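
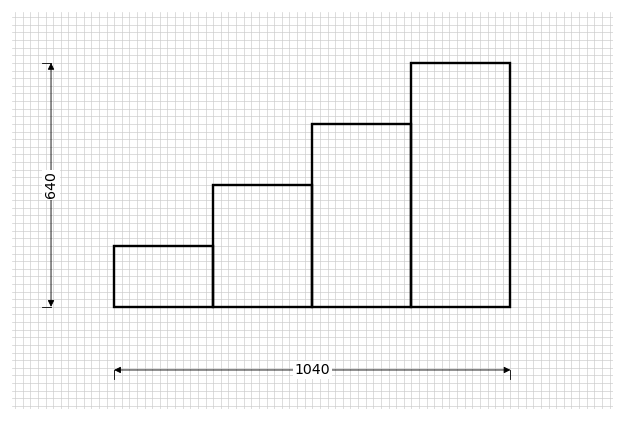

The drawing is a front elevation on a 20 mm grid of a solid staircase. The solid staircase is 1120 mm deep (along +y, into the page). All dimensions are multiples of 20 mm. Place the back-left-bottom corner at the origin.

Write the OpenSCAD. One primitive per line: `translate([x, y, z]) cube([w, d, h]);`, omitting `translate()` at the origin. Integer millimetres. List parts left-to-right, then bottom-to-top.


cube([260, 1120, 160]);
translate([260, 0, 0]) cube([260, 1120, 320]);
translate([520, 0, 0]) cube([260, 1120, 480]);
translate([780, 0, 0]) cube([260, 1120, 640]);


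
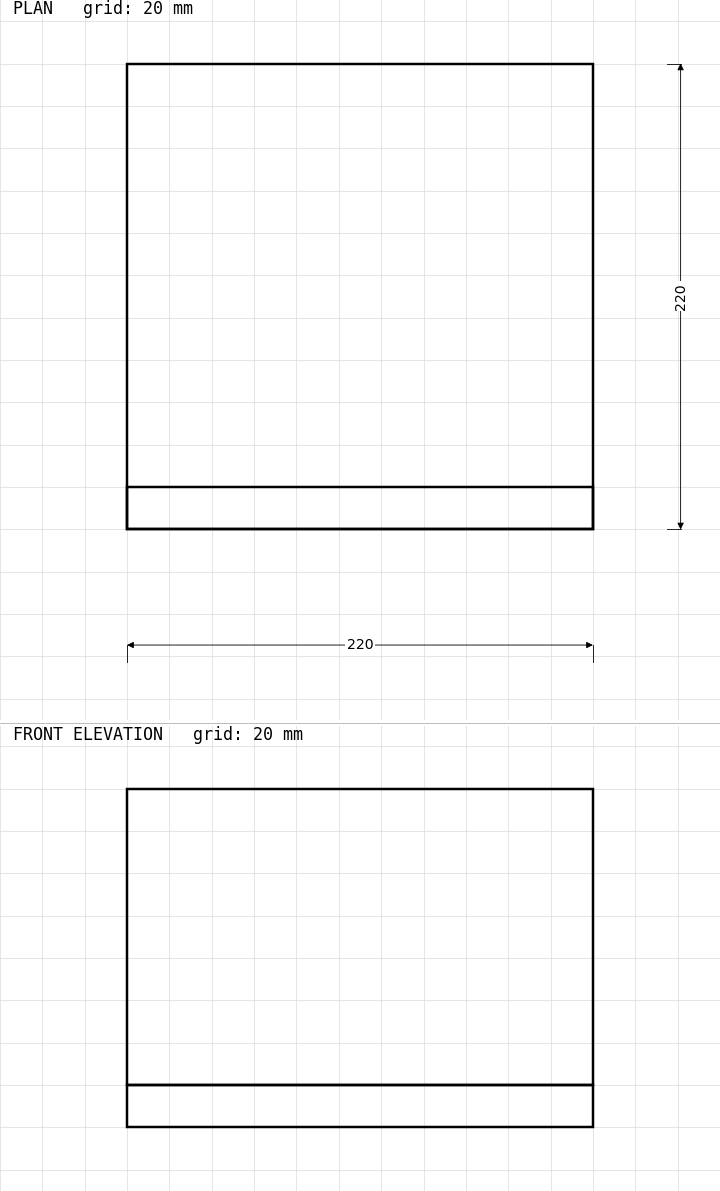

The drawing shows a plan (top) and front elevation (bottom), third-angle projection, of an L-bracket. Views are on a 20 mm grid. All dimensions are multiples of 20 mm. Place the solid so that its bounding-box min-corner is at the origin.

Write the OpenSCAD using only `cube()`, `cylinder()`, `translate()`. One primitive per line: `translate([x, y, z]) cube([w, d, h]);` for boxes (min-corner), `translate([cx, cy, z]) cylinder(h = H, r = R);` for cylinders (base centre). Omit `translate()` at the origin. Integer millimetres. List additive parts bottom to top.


cube([220, 220, 20]);
translate([0, 0, 20]) cube([220, 20, 140]);


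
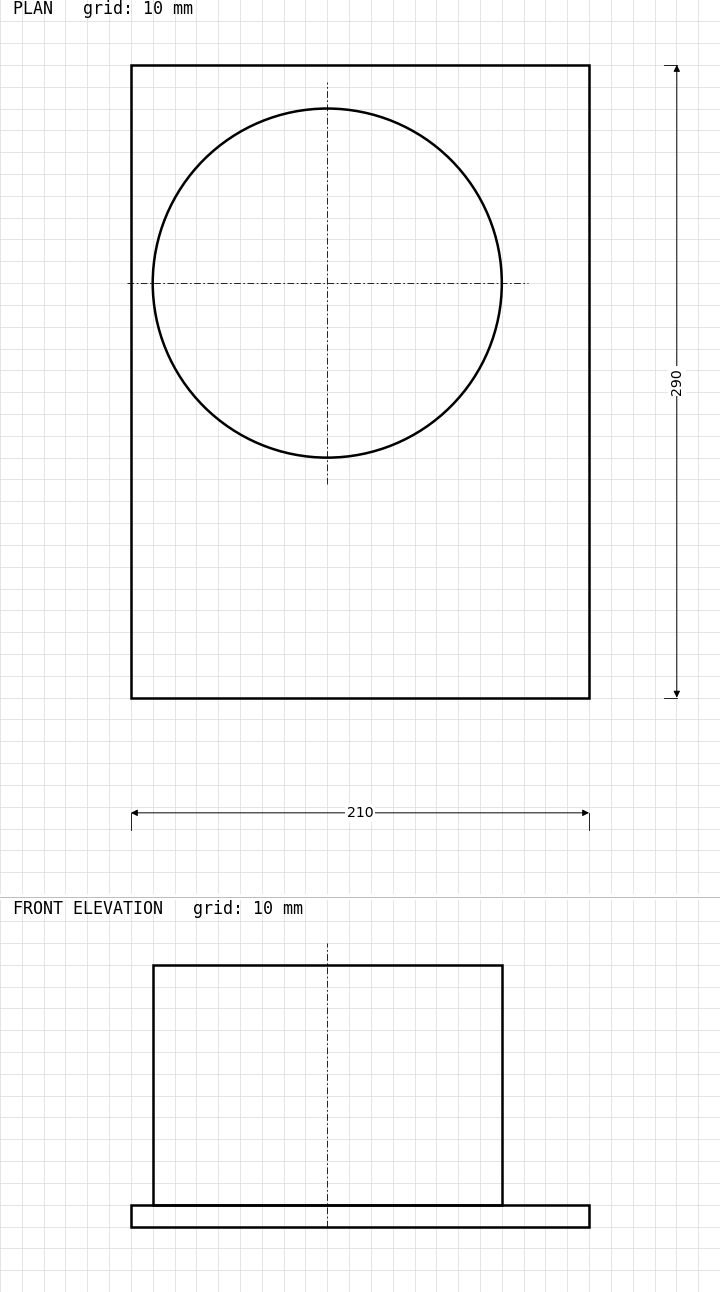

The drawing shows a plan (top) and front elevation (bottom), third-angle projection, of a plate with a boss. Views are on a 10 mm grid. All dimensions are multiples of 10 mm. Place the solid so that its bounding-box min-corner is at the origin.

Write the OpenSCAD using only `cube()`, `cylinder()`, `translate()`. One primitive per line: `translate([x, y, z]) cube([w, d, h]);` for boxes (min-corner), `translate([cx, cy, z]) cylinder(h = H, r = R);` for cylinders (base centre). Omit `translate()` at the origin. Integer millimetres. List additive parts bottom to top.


cube([210, 290, 10]);
translate([90, 190, 10]) cylinder(h = 110, r = 80);


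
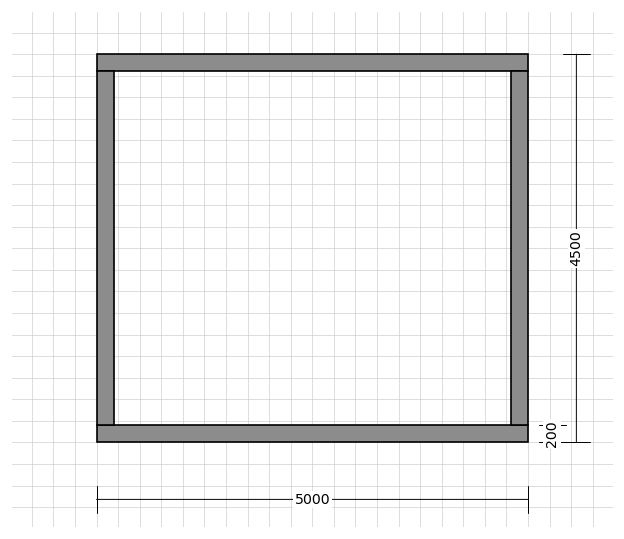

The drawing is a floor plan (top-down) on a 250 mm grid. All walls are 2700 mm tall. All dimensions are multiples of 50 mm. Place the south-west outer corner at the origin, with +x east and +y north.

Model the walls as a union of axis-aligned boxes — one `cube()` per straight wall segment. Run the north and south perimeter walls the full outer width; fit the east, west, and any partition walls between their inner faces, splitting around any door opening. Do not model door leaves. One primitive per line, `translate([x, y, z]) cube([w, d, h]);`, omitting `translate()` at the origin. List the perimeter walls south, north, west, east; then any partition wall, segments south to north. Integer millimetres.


cube([5000, 200, 2700]);
translate([0, 4300, 0]) cube([5000, 200, 2700]);
translate([0, 200, 0]) cube([200, 4100, 2700]);
translate([4800, 200, 0]) cube([200, 4100, 2700]);


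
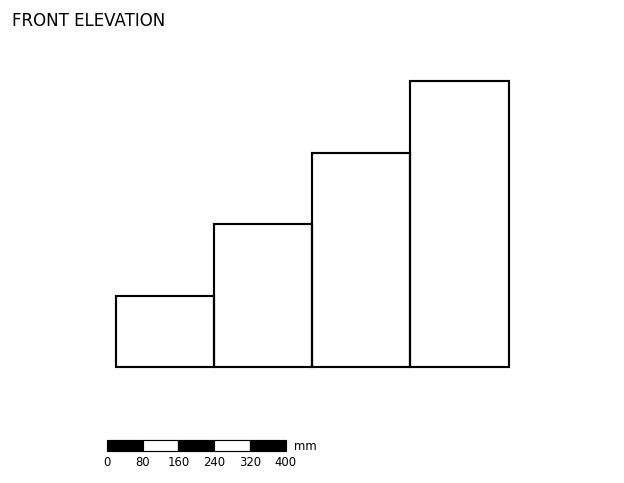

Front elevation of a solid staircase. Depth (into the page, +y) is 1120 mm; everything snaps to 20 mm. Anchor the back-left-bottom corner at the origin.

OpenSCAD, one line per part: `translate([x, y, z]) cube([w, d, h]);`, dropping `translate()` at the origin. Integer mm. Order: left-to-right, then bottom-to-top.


cube([220, 1120, 160]);
translate([220, 0, 0]) cube([220, 1120, 320]);
translate([440, 0, 0]) cube([220, 1120, 480]);
translate([660, 0, 0]) cube([220, 1120, 640]);


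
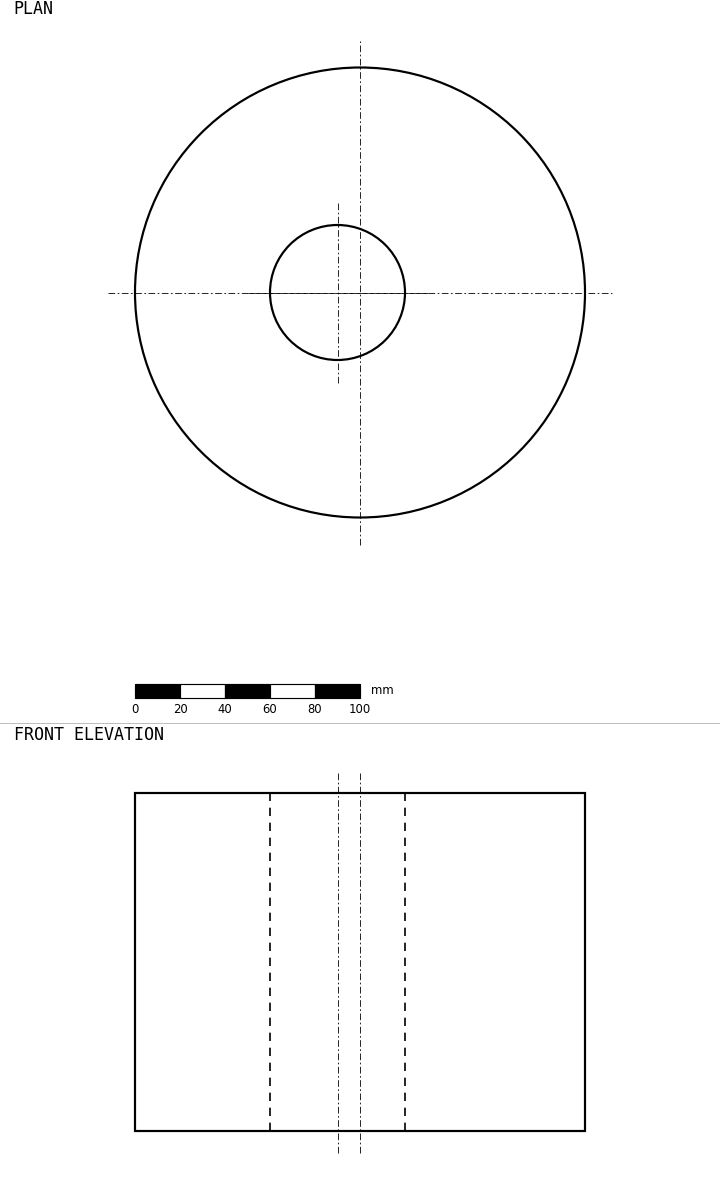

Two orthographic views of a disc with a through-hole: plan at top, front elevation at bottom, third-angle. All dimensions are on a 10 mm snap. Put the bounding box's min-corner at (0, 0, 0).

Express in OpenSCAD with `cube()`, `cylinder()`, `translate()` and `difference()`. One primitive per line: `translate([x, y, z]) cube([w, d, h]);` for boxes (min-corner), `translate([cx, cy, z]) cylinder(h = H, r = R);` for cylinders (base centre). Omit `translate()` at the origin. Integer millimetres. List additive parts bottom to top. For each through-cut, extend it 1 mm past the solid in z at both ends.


difference() {
  translate([100, 100, 0]) cylinder(h = 150, r = 100);
  translate([90, 100, -1]) cylinder(h = 152, r = 30);
}


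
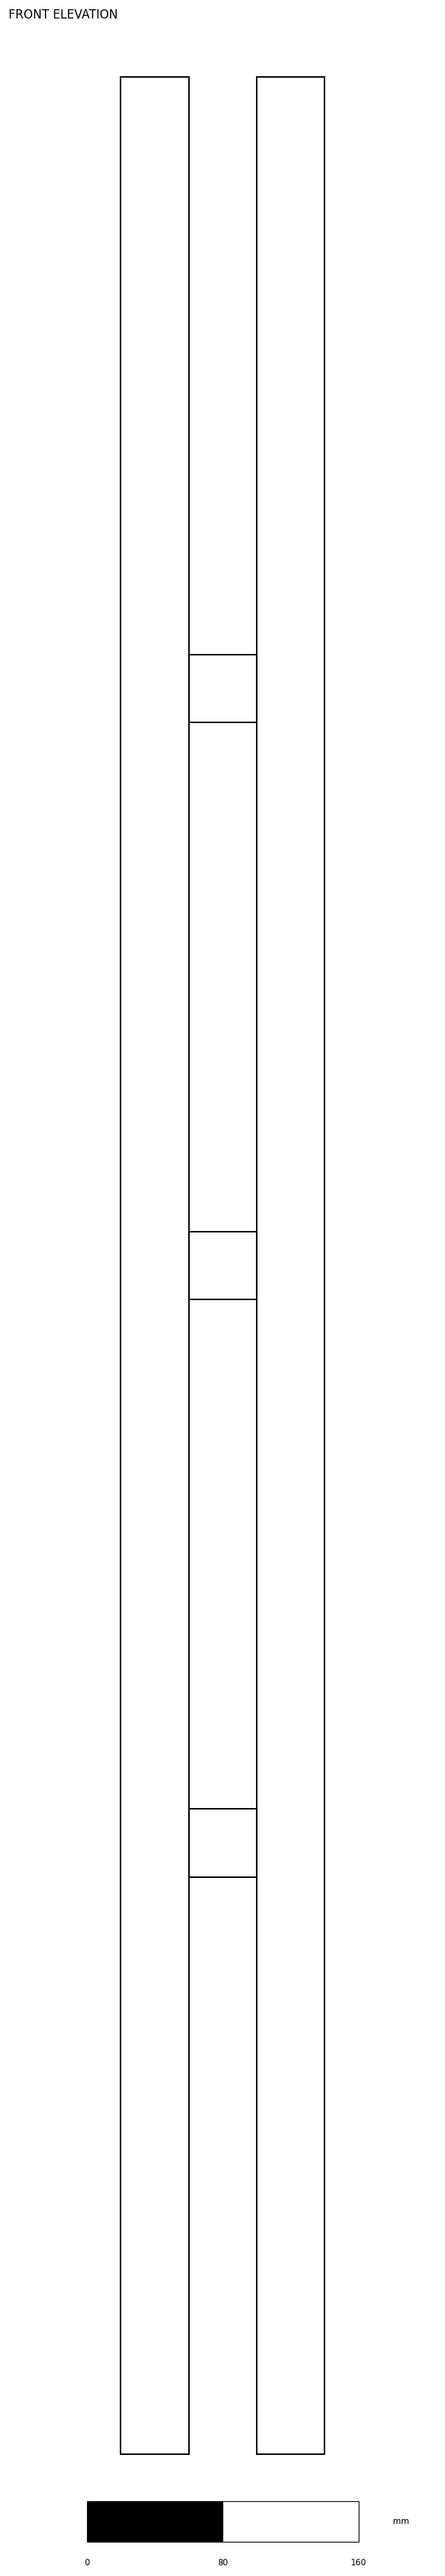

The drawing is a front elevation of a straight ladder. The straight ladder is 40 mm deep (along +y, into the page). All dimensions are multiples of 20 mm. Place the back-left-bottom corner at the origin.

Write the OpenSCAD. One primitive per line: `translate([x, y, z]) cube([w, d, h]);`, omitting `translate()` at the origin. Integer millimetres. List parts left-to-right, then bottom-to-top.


cube([40, 40, 1400]);
translate([40, 0, 340]) cube([40, 40, 40]);
translate([40, 0, 680]) cube([40, 40, 40]);
translate([40, 0, 1020]) cube([40, 40, 40]);
translate([80, 0, 0]) cube([40, 40, 1400]);


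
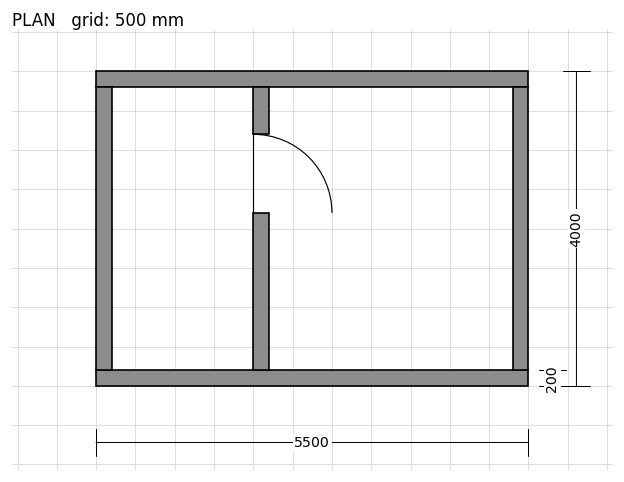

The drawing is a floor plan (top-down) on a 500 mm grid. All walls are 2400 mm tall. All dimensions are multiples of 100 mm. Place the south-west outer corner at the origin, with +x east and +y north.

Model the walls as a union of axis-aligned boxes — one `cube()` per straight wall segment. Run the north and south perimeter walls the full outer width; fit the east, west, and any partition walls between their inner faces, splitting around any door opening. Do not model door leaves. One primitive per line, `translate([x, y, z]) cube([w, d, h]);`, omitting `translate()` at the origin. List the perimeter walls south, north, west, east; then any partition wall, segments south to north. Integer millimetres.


cube([5500, 200, 2400]);
translate([0, 3800, 0]) cube([5500, 200, 2400]);
translate([0, 200, 0]) cube([200, 3600, 2400]);
translate([5300, 200, 0]) cube([200, 3600, 2400]);
translate([2000, 200, 0]) cube([200, 2000, 2400]);
translate([2000, 3200, 0]) cube([200, 600, 2400]);


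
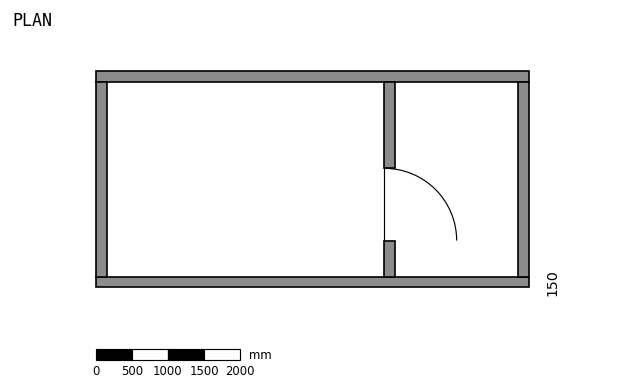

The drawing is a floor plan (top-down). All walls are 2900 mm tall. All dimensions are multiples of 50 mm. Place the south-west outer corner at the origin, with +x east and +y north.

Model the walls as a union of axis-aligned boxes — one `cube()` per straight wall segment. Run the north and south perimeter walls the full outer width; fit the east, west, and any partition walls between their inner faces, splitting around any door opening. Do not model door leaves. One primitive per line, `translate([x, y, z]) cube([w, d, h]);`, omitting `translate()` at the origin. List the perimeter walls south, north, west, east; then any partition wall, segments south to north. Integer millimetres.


cube([6000, 150, 2900]);
translate([0, 2850, 0]) cube([6000, 150, 2900]);
translate([0, 150, 0]) cube([150, 2700, 2900]);
translate([5850, 150, 0]) cube([150, 2700, 2900]);
translate([4000, 150, 0]) cube([150, 500, 2900]);
translate([4000, 1650, 0]) cube([150, 1200, 2900]);


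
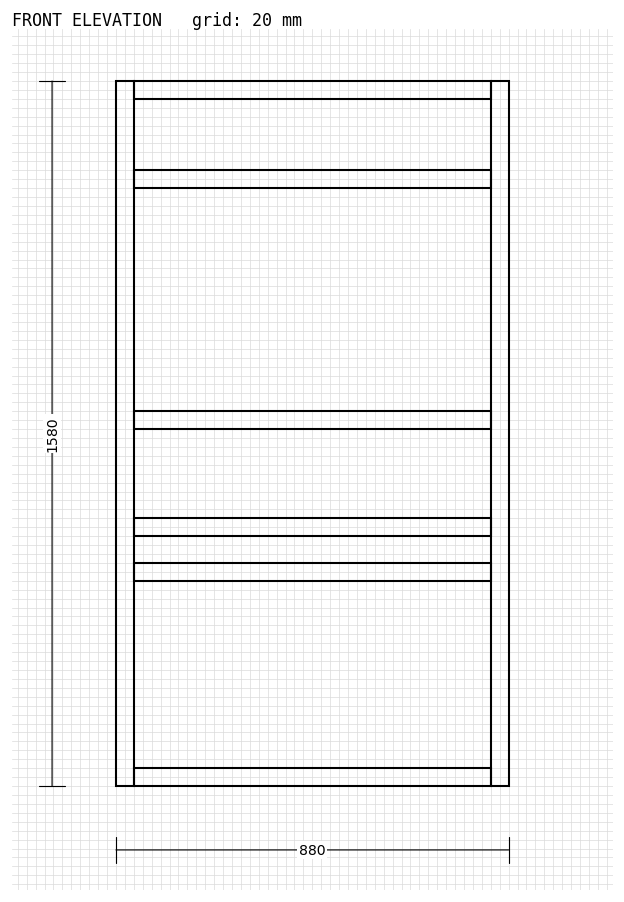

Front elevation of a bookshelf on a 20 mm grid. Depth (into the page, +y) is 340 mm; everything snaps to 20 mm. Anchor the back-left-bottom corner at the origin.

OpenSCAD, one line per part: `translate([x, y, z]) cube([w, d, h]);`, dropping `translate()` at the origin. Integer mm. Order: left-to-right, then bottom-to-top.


cube([40, 340, 1580]);
translate([40, 0, 0]) cube([800, 340, 40]);
translate([40, 0, 460]) cube([800, 340, 40]);
translate([40, 0, 560]) cube([800, 340, 40]);
translate([40, 0, 800]) cube([800, 340, 40]);
translate([40, 0, 1340]) cube([800, 340, 40]);
translate([40, 0, 1540]) cube([800, 340, 40]);
translate([840, 0, 0]) cube([40, 340, 1580]);


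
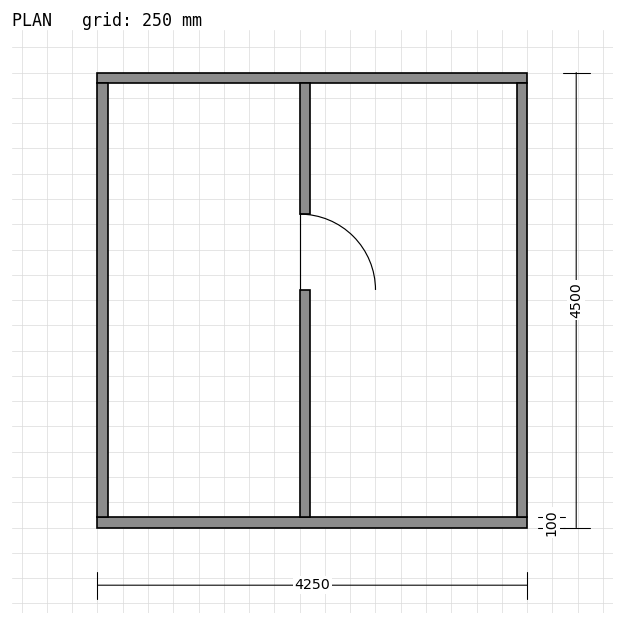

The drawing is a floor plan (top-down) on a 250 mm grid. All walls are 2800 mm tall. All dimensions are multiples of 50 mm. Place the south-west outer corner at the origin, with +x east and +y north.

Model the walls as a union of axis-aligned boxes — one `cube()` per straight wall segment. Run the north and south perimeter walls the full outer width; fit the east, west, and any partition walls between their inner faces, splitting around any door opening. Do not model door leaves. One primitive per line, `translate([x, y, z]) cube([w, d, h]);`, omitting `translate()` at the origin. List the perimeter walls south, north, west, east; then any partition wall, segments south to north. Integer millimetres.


cube([4250, 100, 2800]);
translate([0, 4400, 0]) cube([4250, 100, 2800]);
translate([0, 100, 0]) cube([100, 4300, 2800]);
translate([4150, 100, 0]) cube([100, 4300, 2800]);
translate([2000, 100, 0]) cube([100, 2250, 2800]);
translate([2000, 3100, 0]) cube([100, 1300, 2800]);


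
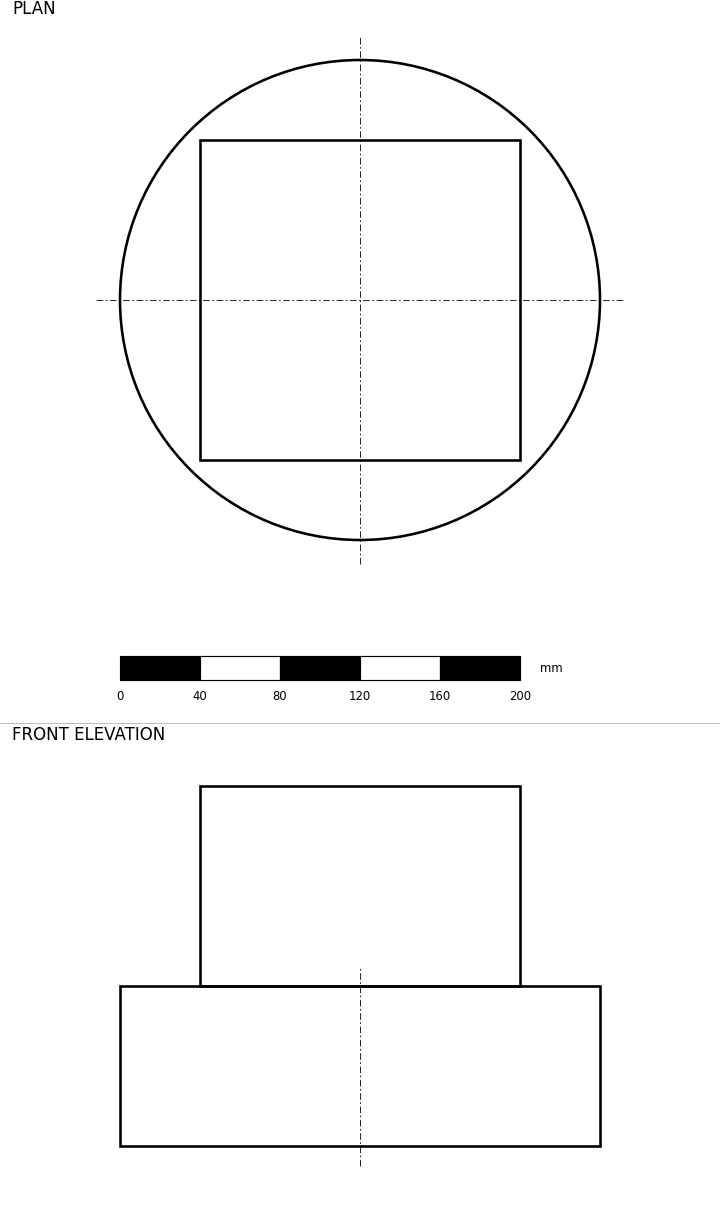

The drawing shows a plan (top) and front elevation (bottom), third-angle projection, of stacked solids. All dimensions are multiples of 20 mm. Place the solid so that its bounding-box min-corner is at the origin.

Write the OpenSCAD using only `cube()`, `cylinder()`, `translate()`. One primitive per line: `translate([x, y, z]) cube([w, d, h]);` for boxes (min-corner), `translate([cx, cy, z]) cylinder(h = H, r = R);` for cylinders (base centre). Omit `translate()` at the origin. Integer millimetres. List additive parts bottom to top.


translate([120, 120, 0]) cylinder(h = 80, r = 120);
translate([40, 40, 80]) cube([160, 160, 100]);


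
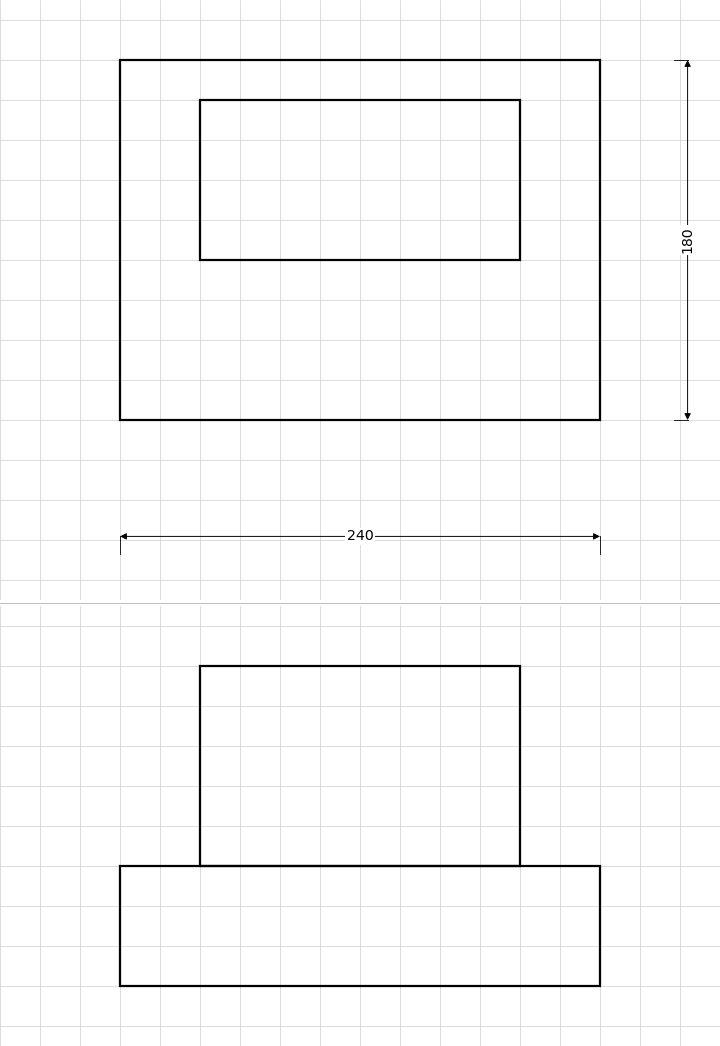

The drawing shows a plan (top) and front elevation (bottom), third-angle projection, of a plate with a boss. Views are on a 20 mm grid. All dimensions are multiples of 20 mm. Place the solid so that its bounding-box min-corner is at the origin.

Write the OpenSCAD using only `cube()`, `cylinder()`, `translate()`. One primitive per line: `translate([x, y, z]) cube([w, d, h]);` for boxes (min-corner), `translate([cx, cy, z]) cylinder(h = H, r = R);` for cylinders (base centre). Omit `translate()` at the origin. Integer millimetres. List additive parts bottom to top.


cube([240, 180, 60]);
translate([40, 80, 60]) cube([160, 80, 100]);


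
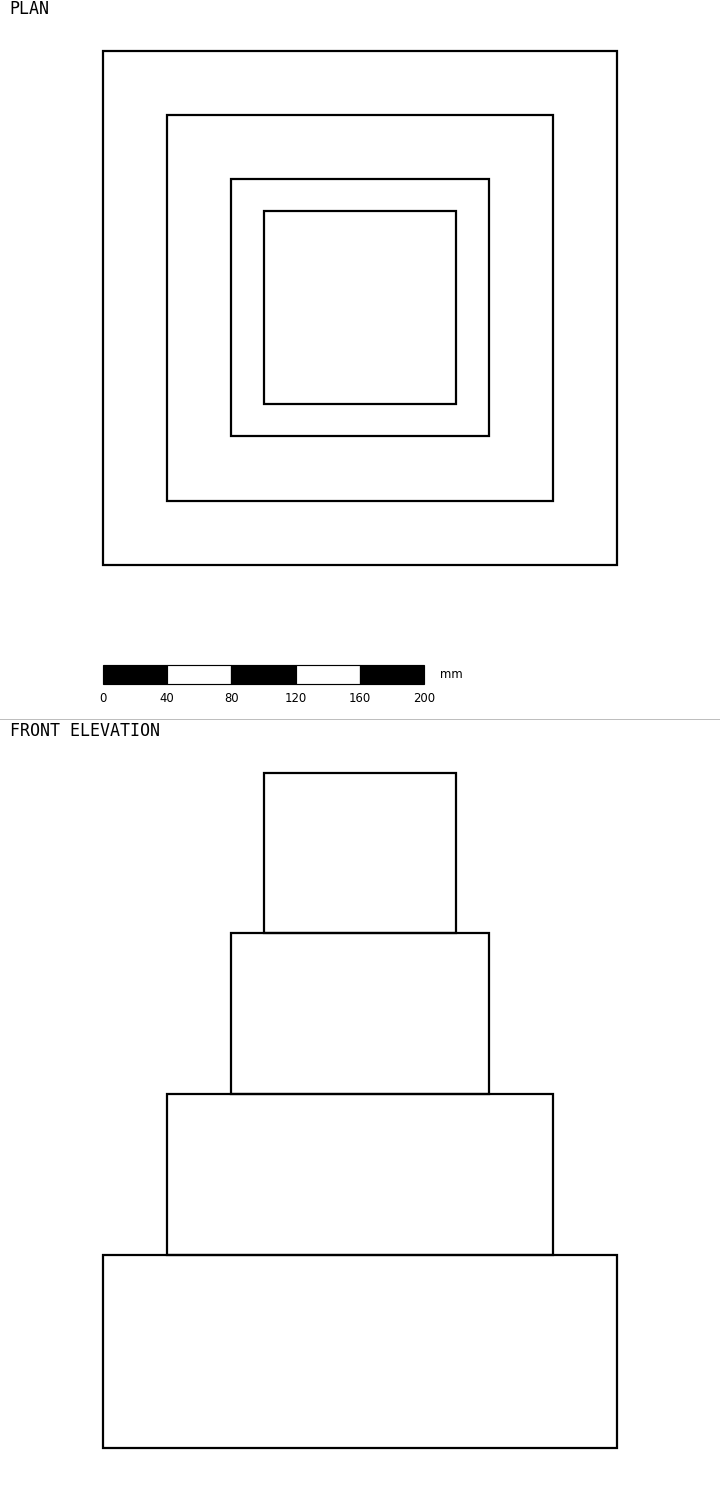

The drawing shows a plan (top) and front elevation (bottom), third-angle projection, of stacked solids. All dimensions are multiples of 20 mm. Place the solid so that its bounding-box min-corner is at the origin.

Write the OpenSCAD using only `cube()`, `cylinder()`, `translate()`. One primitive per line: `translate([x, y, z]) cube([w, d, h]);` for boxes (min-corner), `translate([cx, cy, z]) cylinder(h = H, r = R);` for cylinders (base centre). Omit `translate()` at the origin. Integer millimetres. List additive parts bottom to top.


cube([320, 320, 120]);
translate([40, 40, 120]) cube([240, 240, 100]);
translate([80, 80, 220]) cube([160, 160, 100]);
translate([100, 100, 320]) cube([120, 120, 100]);


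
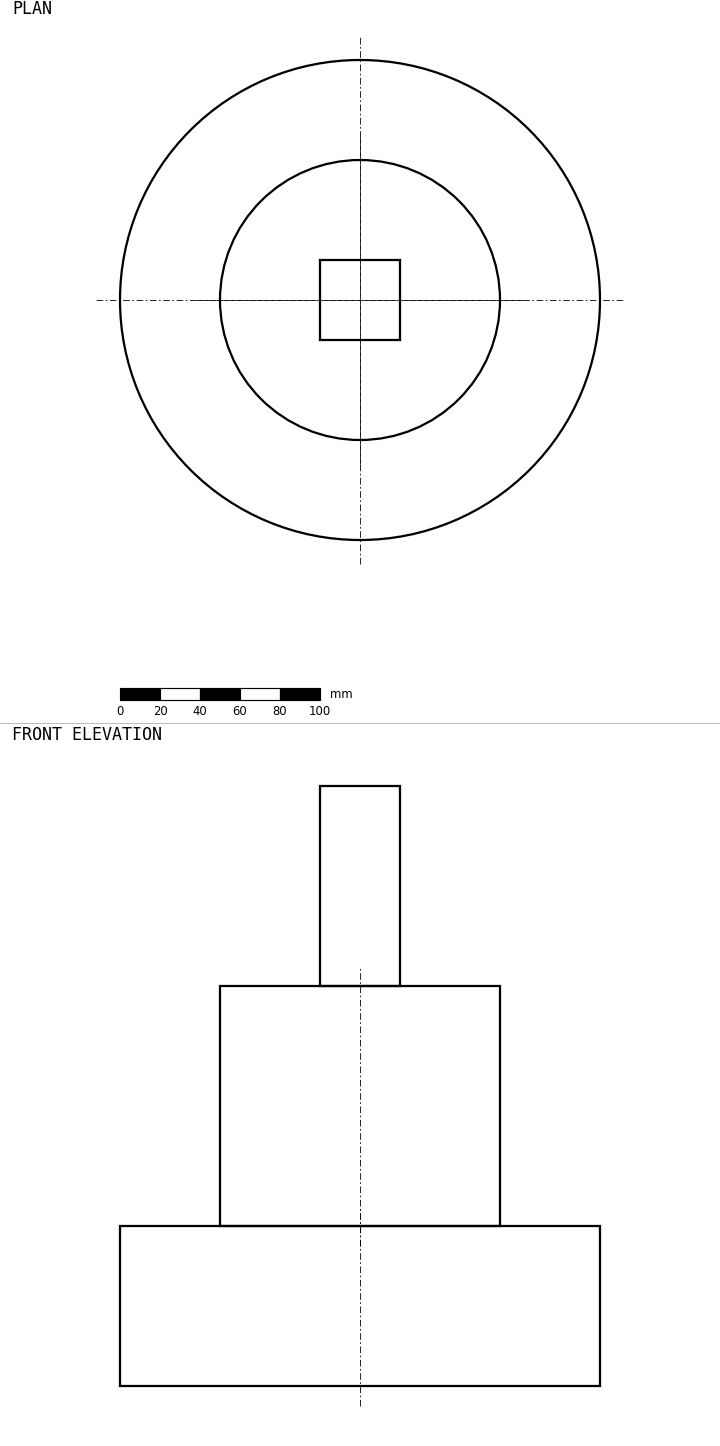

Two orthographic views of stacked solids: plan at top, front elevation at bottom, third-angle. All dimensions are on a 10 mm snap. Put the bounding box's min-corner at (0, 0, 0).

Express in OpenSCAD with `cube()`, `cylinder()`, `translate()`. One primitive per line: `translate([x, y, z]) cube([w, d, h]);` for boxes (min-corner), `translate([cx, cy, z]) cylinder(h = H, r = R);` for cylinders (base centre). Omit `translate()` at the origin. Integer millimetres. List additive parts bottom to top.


translate([120, 120, 0]) cylinder(h = 80, r = 120);
translate([120, 120, 80]) cylinder(h = 120, r = 70);
translate([100, 100, 200]) cube([40, 40, 100]);


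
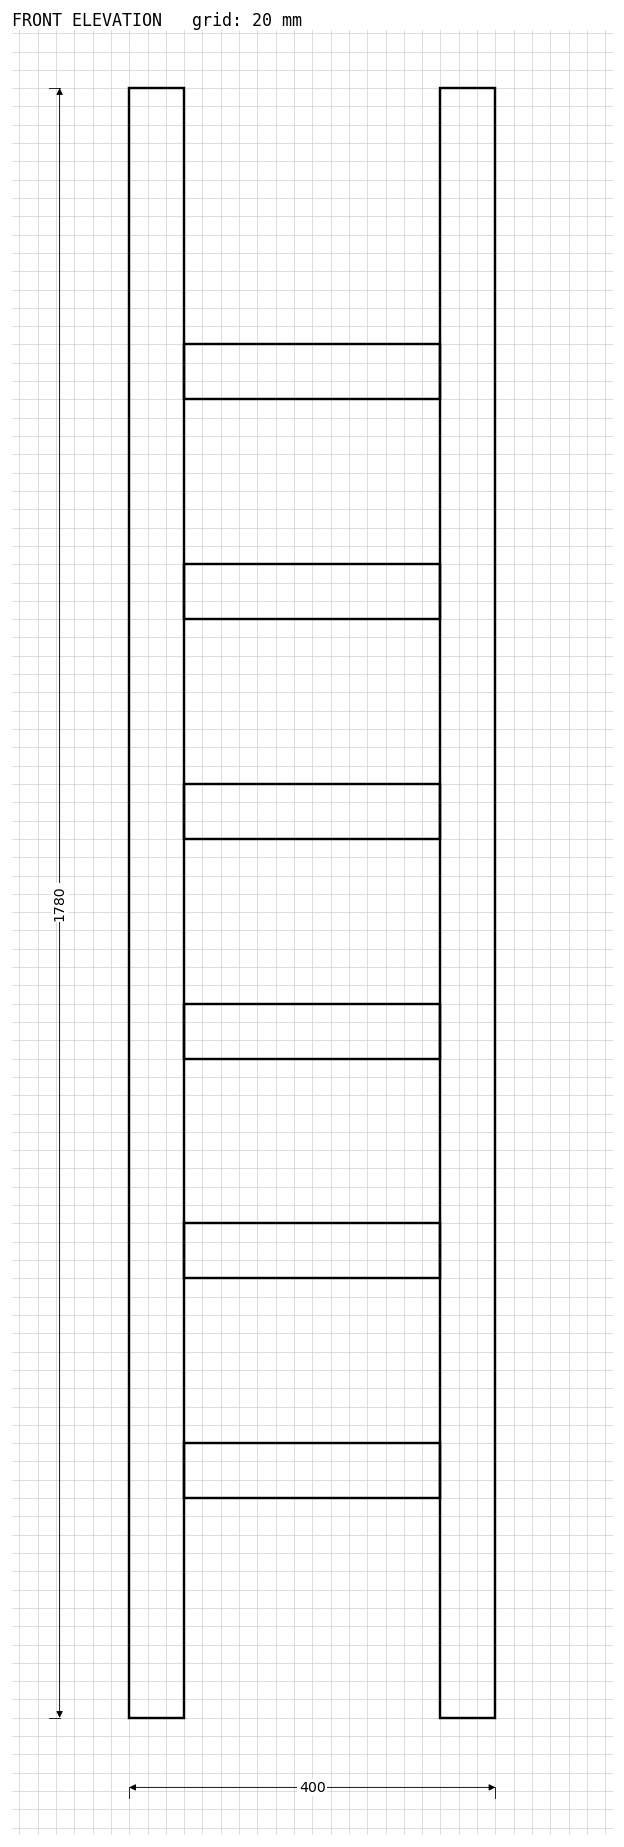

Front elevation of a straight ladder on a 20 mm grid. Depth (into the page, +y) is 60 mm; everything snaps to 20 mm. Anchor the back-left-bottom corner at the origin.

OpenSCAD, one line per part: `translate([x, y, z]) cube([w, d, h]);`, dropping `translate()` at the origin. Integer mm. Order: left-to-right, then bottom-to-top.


cube([60, 60, 1780]);
translate([60, 0, 240]) cube([280, 60, 60]);
translate([60, 0, 480]) cube([280, 60, 60]);
translate([60, 0, 720]) cube([280, 60, 60]);
translate([60, 0, 960]) cube([280, 60, 60]);
translate([60, 0, 1200]) cube([280, 60, 60]);
translate([60, 0, 1440]) cube([280, 60, 60]);
translate([340, 0, 0]) cube([60, 60, 1780]);


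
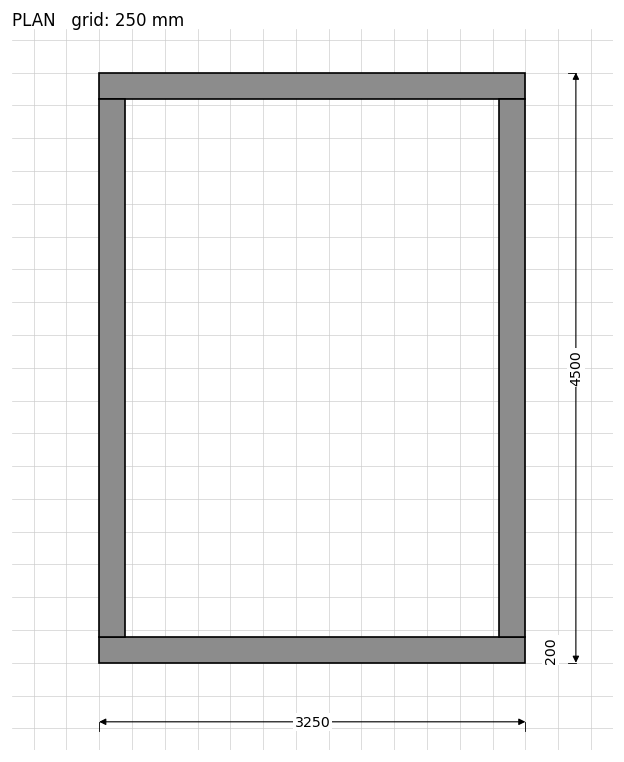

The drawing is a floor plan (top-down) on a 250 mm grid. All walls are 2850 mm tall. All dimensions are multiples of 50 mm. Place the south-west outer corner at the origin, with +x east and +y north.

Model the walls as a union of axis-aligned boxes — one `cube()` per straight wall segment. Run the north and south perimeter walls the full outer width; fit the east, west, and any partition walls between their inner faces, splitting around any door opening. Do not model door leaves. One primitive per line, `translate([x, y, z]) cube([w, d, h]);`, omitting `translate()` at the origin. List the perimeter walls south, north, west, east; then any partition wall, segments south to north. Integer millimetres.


cube([3250, 200, 2850]);
translate([0, 4300, 0]) cube([3250, 200, 2850]);
translate([0, 200, 0]) cube([200, 4100, 2850]);
translate([3050, 200, 0]) cube([200, 4100, 2850]);


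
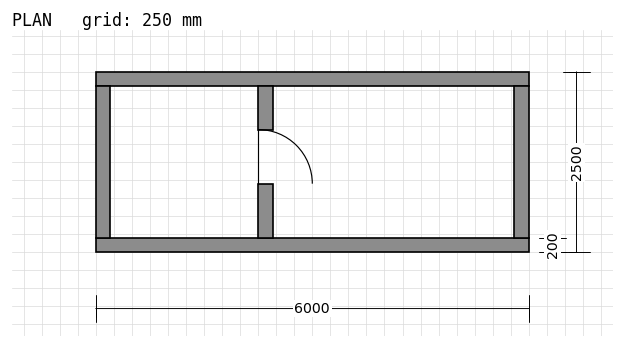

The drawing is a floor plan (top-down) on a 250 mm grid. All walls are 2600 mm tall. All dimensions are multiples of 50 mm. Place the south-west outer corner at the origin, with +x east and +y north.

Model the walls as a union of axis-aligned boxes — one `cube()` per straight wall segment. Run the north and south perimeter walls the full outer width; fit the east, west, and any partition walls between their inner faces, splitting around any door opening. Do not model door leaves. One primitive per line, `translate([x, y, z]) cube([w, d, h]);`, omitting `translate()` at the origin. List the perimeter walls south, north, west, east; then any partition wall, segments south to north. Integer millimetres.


cube([6000, 200, 2600]);
translate([0, 2300, 0]) cube([6000, 200, 2600]);
translate([0, 200, 0]) cube([200, 2100, 2600]);
translate([5800, 200, 0]) cube([200, 2100, 2600]);
translate([2250, 200, 0]) cube([200, 750, 2600]);
translate([2250, 1700, 0]) cube([200, 600, 2600]);


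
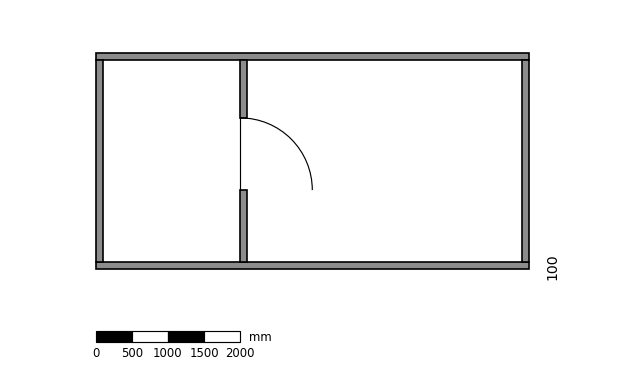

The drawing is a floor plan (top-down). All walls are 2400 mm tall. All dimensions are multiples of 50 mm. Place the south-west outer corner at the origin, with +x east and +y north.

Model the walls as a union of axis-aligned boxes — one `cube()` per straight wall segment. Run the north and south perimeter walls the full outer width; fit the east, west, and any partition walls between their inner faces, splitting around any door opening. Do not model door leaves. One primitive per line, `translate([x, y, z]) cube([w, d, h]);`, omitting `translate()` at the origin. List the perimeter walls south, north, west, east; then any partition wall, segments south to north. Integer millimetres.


cube([6000, 100, 2400]);
translate([0, 2900, 0]) cube([6000, 100, 2400]);
translate([0, 100, 0]) cube([100, 2800, 2400]);
translate([5900, 100, 0]) cube([100, 2800, 2400]);
translate([2000, 100, 0]) cube([100, 1000, 2400]);
translate([2000, 2100, 0]) cube([100, 800, 2400]);


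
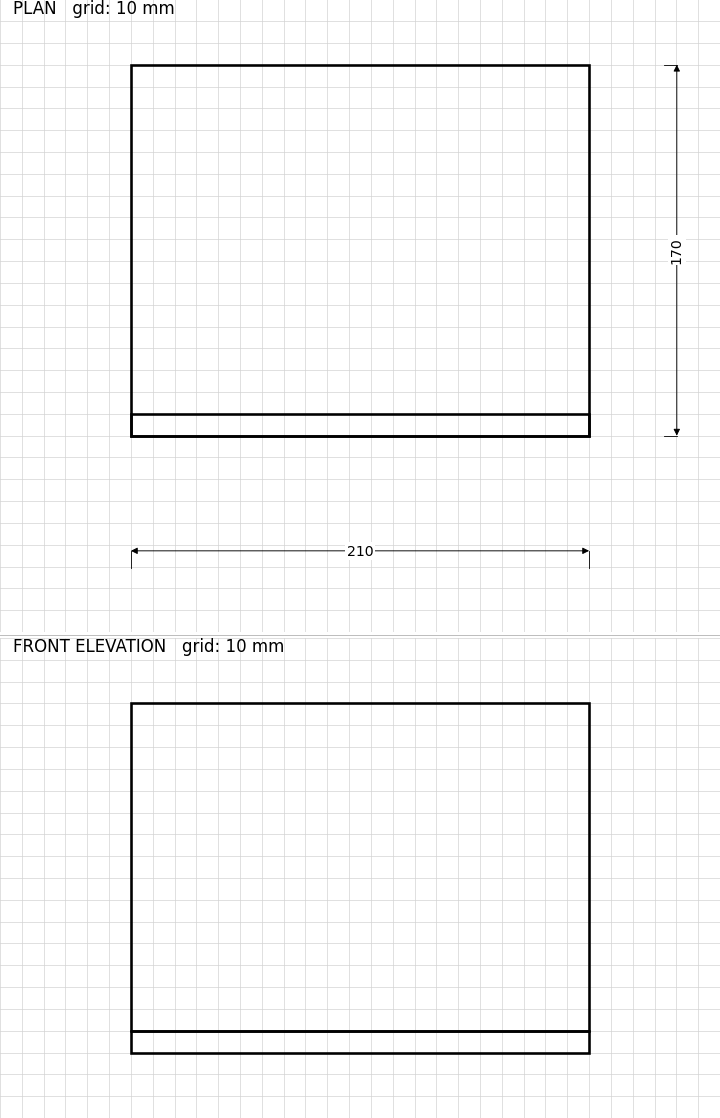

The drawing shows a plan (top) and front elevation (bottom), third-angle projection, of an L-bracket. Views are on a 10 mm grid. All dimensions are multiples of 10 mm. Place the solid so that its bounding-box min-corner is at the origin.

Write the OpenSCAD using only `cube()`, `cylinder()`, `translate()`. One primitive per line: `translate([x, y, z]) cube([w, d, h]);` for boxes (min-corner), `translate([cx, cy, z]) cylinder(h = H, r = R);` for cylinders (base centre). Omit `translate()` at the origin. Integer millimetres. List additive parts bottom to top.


cube([210, 170, 10]);
translate([0, 0, 10]) cube([210, 10, 150]);


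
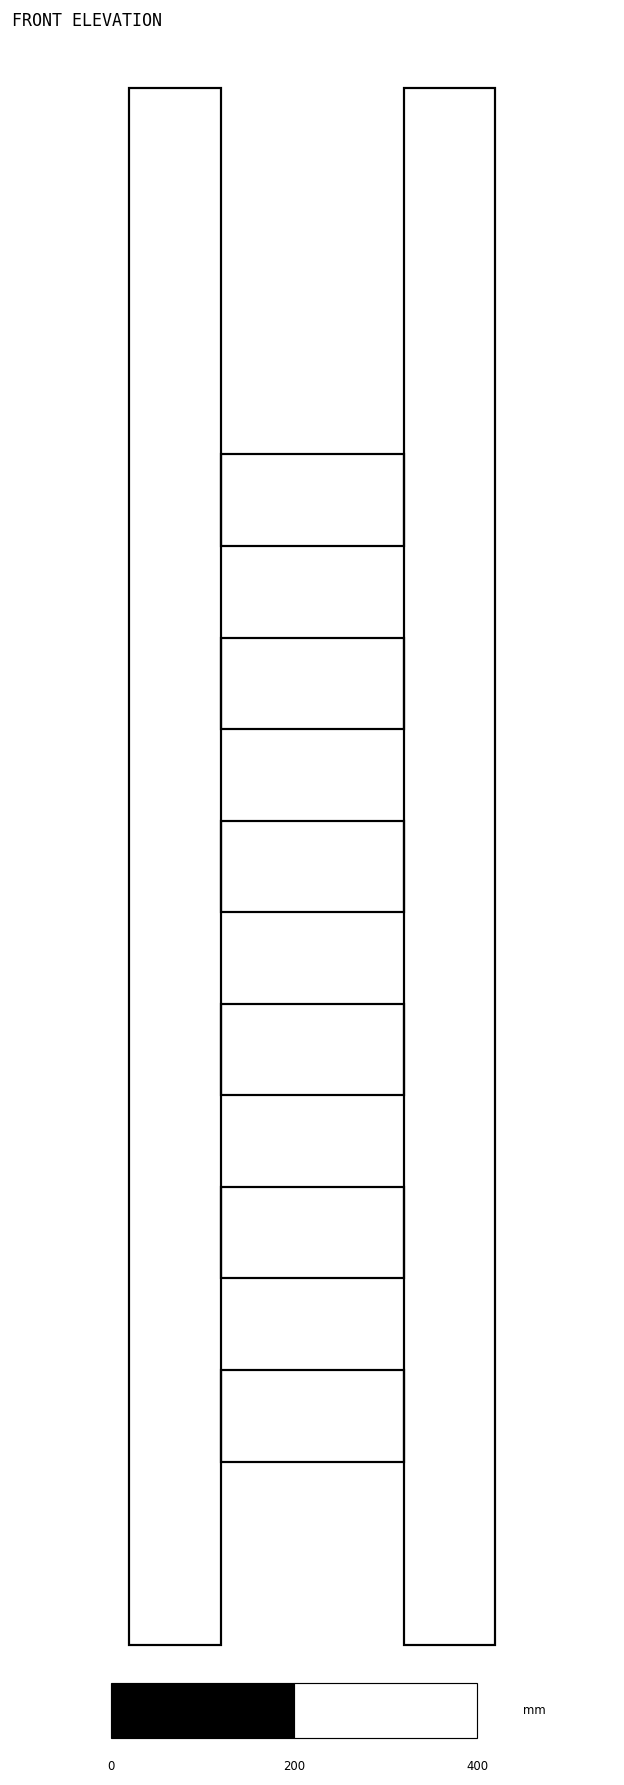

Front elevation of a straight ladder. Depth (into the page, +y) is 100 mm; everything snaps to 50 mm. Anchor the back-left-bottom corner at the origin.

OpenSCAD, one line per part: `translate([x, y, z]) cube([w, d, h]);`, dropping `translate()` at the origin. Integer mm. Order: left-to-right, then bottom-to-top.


cube([100, 100, 1700]);
translate([100, 0, 200]) cube([200, 100, 100]);
translate([100, 0, 400]) cube([200, 100, 100]);
translate([100, 0, 600]) cube([200, 100, 100]);
translate([100, 0, 800]) cube([200, 100, 100]);
translate([100, 0, 1000]) cube([200, 100, 100]);
translate([100, 0, 1200]) cube([200, 100, 100]);
translate([300, 0, 0]) cube([100, 100, 1700]);


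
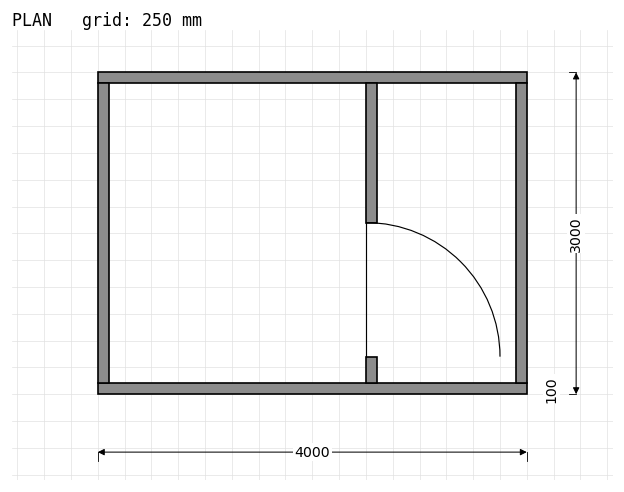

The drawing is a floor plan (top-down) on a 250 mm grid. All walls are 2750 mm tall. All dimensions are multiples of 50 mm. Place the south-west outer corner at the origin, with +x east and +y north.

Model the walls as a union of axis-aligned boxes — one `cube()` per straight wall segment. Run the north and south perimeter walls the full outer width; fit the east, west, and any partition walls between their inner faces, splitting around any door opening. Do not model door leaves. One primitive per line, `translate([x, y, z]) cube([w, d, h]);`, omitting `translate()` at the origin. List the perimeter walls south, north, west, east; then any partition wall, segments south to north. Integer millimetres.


cube([4000, 100, 2750]);
translate([0, 2900, 0]) cube([4000, 100, 2750]);
translate([0, 100, 0]) cube([100, 2800, 2750]);
translate([3900, 100, 0]) cube([100, 2800, 2750]);
translate([2500, 100, 0]) cube([100, 250, 2750]);
translate([2500, 1600, 0]) cube([100, 1300, 2750]);


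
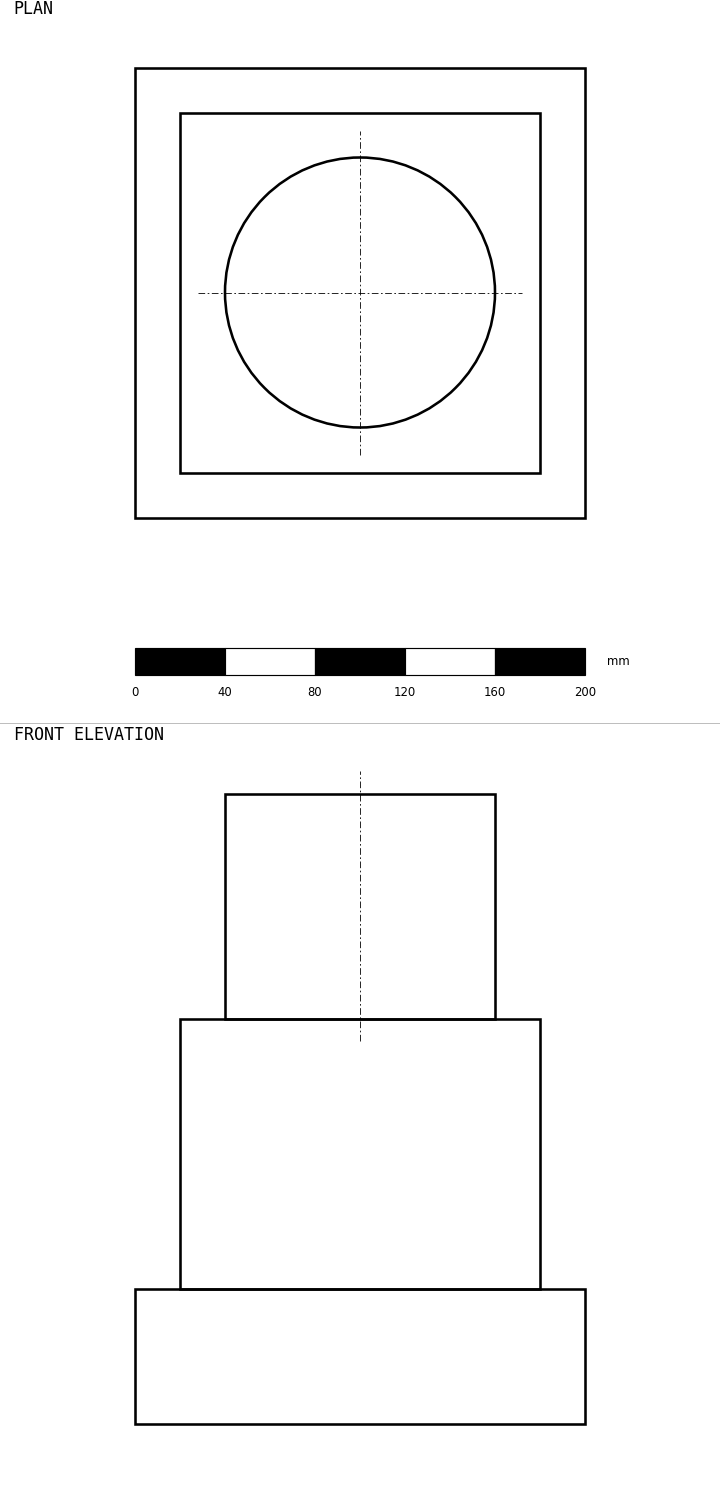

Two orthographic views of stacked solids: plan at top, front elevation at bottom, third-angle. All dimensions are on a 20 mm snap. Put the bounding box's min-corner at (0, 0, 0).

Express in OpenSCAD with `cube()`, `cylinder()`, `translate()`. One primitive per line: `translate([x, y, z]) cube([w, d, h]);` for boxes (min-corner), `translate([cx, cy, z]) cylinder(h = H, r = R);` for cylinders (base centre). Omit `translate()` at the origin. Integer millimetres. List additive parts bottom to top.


cube([200, 200, 60]);
translate([20, 20, 60]) cube([160, 160, 120]);
translate([100, 100, 180]) cylinder(h = 100, r = 60);


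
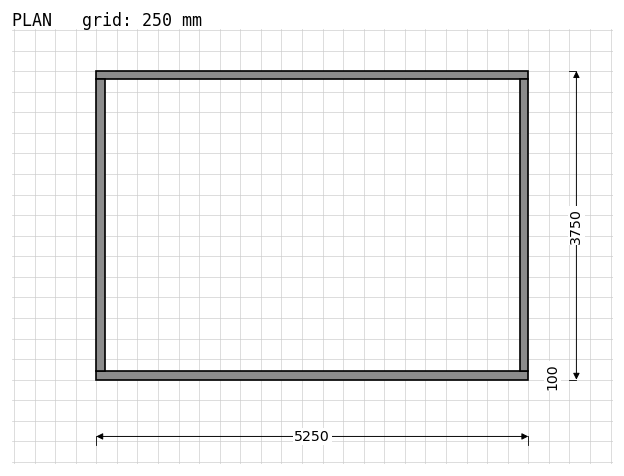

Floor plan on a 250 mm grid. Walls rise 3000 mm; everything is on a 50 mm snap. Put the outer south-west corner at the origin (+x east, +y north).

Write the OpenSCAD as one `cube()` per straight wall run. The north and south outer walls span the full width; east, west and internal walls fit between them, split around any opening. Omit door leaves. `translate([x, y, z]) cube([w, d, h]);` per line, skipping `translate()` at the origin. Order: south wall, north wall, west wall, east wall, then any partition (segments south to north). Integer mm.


cube([5250, 100, 3000]);
translate([0, 3650, 0]) cube([5250, 100, 3000]);
translate([0, 100, 0]) cube([100, 3550, 3000]);
translate([5150, 100, 0]) cube([100, 3550, 3000]);


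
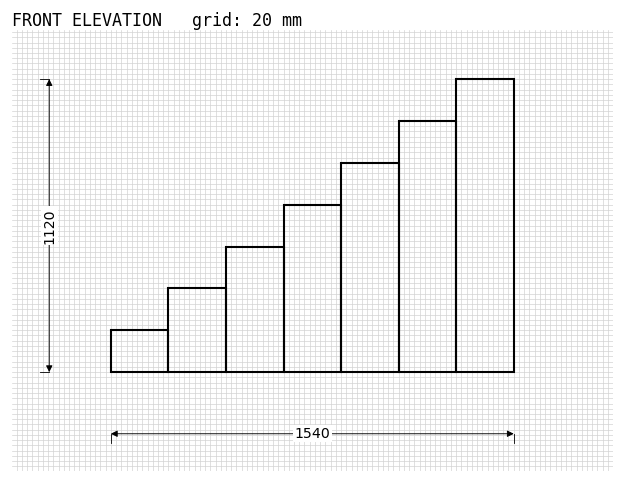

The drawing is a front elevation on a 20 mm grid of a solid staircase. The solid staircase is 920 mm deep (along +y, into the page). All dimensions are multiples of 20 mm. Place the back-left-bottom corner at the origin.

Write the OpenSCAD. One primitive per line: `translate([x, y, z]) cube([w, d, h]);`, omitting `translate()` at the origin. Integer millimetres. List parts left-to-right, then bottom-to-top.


cube([220, 920, 160]);
translate([220, 0, 0]) cube([220, 920, 320]);
translate([440, 0, 0]) cube([220, 920, 480]);
translate([660, 0, 0]) cube([220, 920, 640]);
translate([880, 0, 0]) cube([220, 920, 800]);
translate([1100, 0, 0]) cube([220, 920, 960]);
translate([1320, 0, 0]) cube([220, 920, 1120]);


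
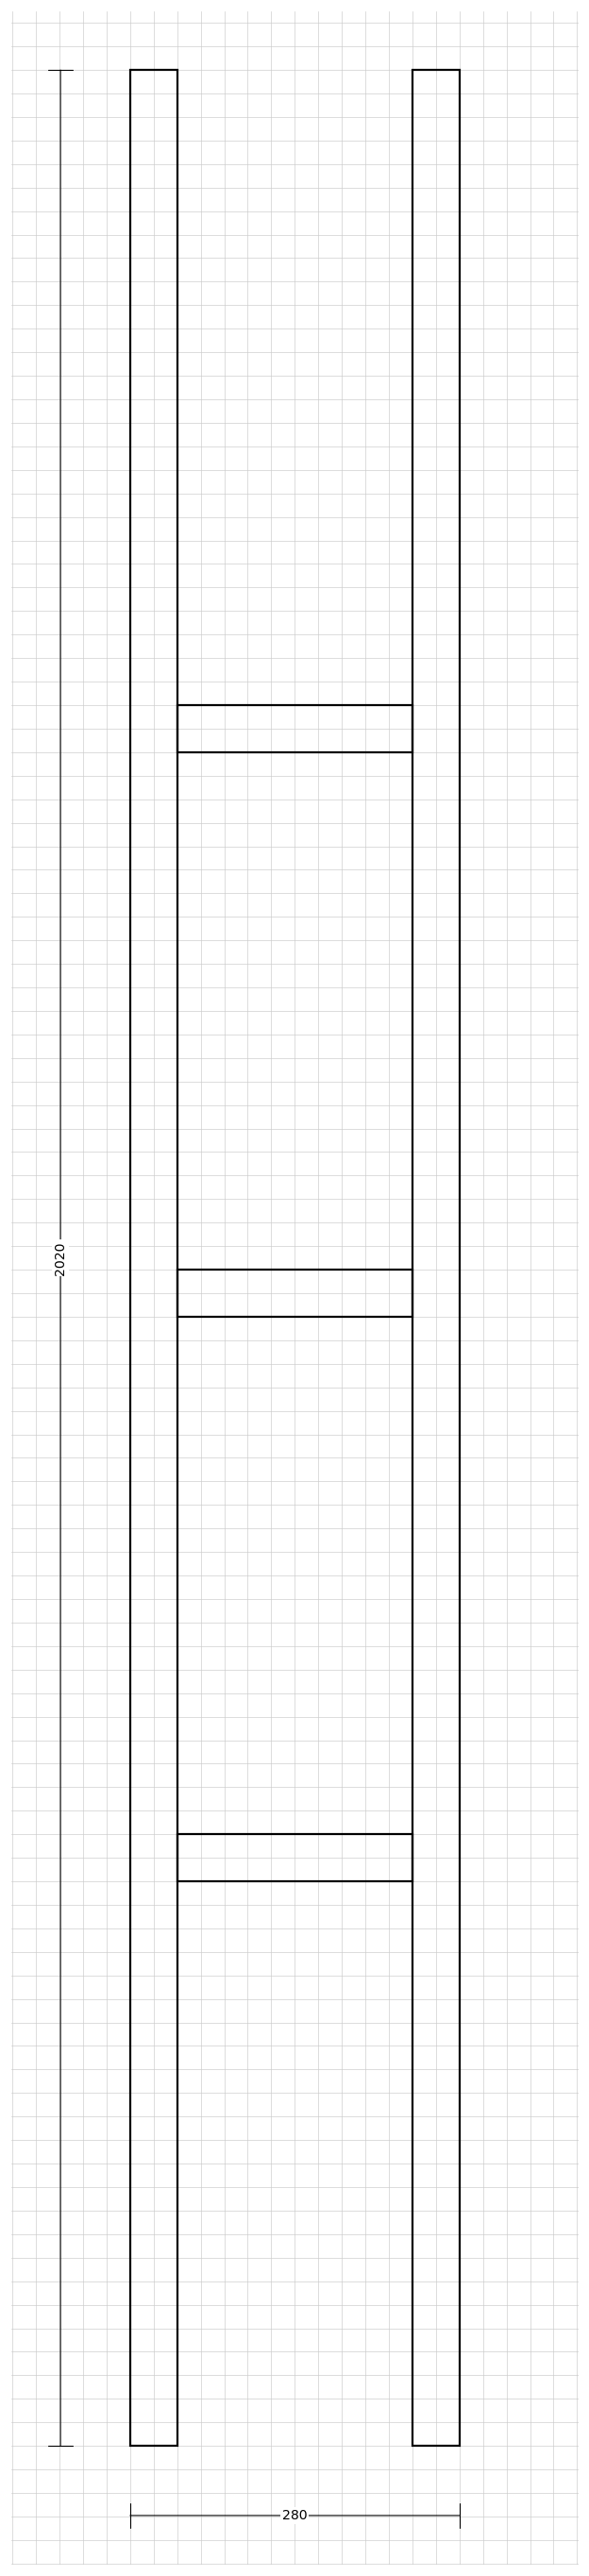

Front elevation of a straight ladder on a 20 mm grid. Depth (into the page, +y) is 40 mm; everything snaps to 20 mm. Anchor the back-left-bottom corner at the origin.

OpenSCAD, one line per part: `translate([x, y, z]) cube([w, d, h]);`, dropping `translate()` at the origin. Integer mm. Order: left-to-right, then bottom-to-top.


cube([40, 40, 2020]);
translate([40, 0, 480]) cube([200, 40, 40]);
translate([40, 0, 960]) cube([200, 40, 40]);
translate([40, 0, 1440]) cube([200, 40, 40]);
translate([240, 0, 0]) cube([40, 40, 2020]);


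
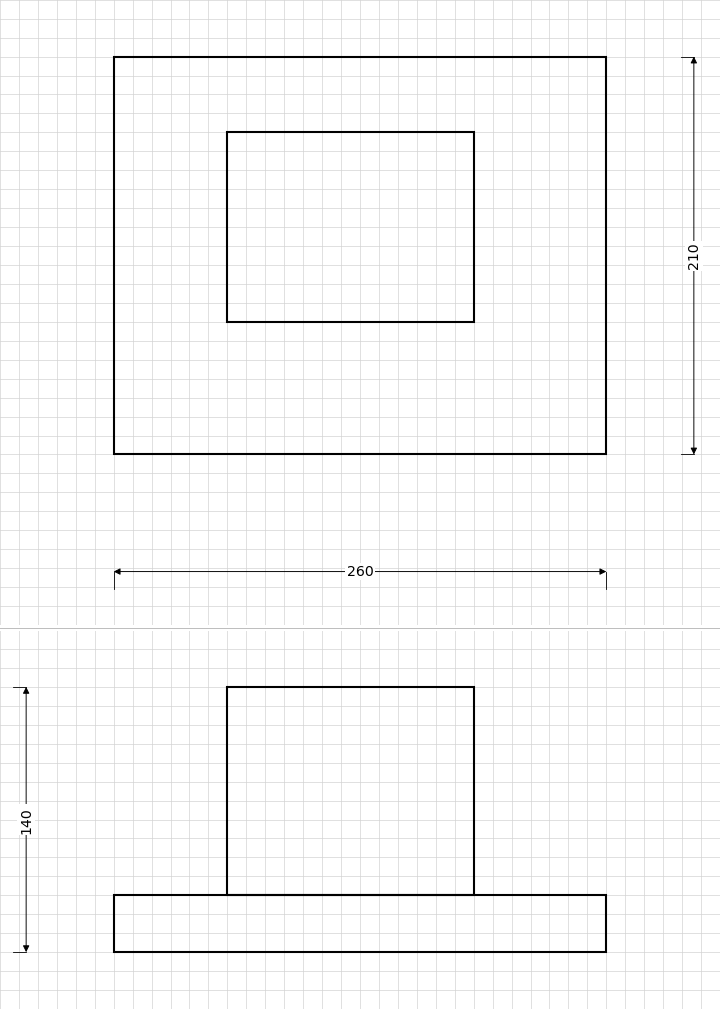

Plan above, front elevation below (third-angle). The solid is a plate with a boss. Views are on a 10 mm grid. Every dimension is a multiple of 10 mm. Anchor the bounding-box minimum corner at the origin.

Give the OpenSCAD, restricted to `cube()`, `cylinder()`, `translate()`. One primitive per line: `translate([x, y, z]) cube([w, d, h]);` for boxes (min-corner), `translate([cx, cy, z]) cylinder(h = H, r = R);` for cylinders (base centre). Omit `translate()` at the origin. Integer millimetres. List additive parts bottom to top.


cube([260, 210, 30]);
translate([60, 70, 30]) cube([130, 100, 110]);


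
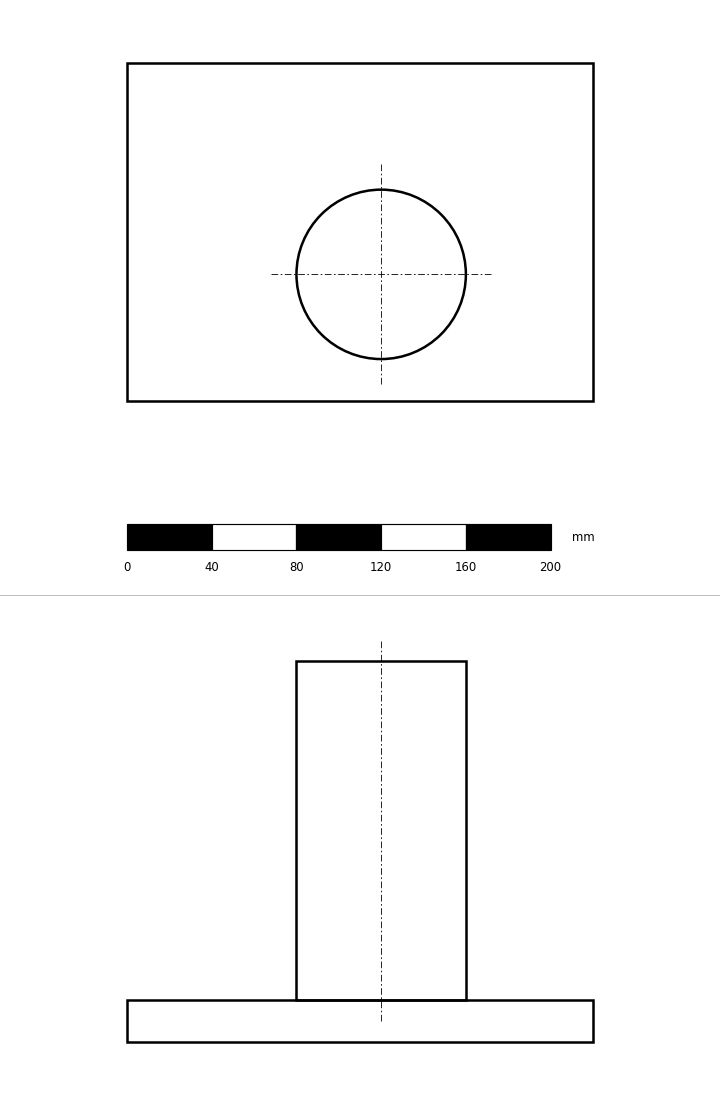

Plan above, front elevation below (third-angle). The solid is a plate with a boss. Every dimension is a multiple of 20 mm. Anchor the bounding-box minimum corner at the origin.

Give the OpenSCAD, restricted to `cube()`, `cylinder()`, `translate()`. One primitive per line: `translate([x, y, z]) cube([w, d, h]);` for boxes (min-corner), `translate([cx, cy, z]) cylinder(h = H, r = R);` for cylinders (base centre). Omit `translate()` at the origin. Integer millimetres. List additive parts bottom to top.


cube([220, 160, 20]);
translate([120, 60, 20]) cylinder(h = 160, r = 40);


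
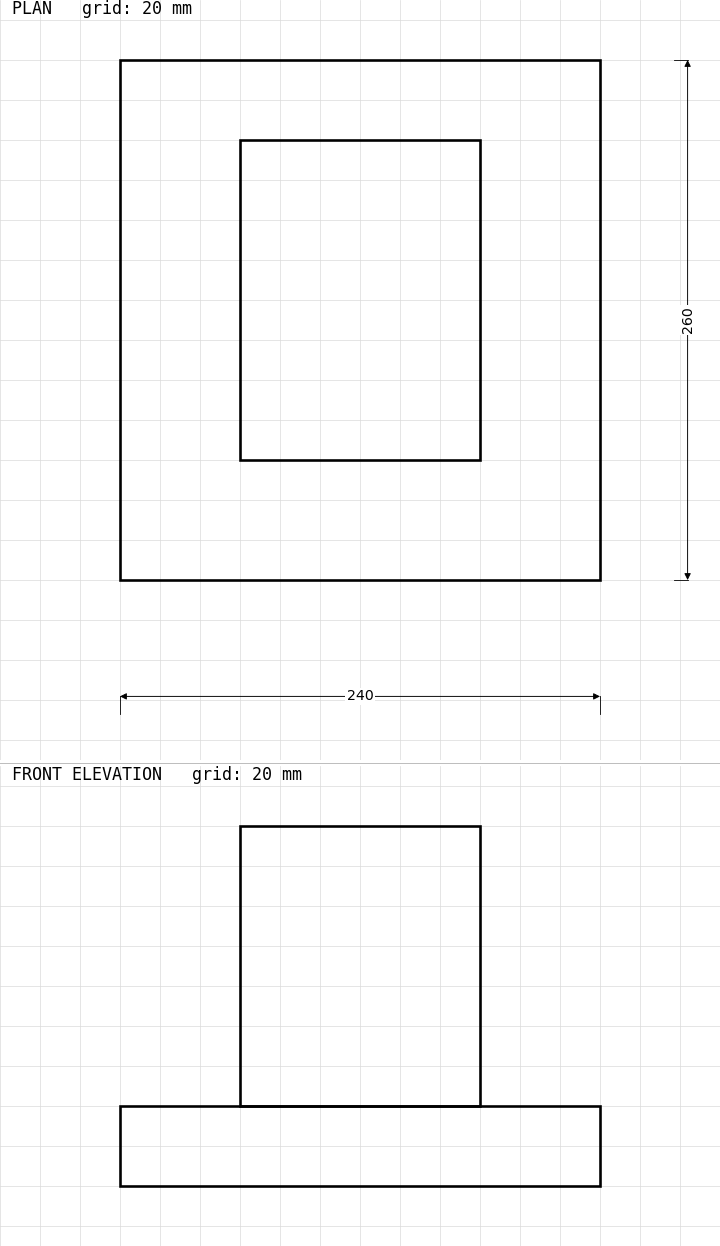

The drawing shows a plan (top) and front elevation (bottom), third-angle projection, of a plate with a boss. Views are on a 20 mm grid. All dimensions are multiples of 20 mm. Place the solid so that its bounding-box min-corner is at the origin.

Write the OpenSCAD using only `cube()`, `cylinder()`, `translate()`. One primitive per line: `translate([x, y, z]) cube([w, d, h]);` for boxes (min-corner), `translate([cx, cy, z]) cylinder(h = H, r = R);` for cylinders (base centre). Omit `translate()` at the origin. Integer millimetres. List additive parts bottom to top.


cube([240, 260, 40]);
translate([60, 60, 40]) cube([120, 160, 140]);


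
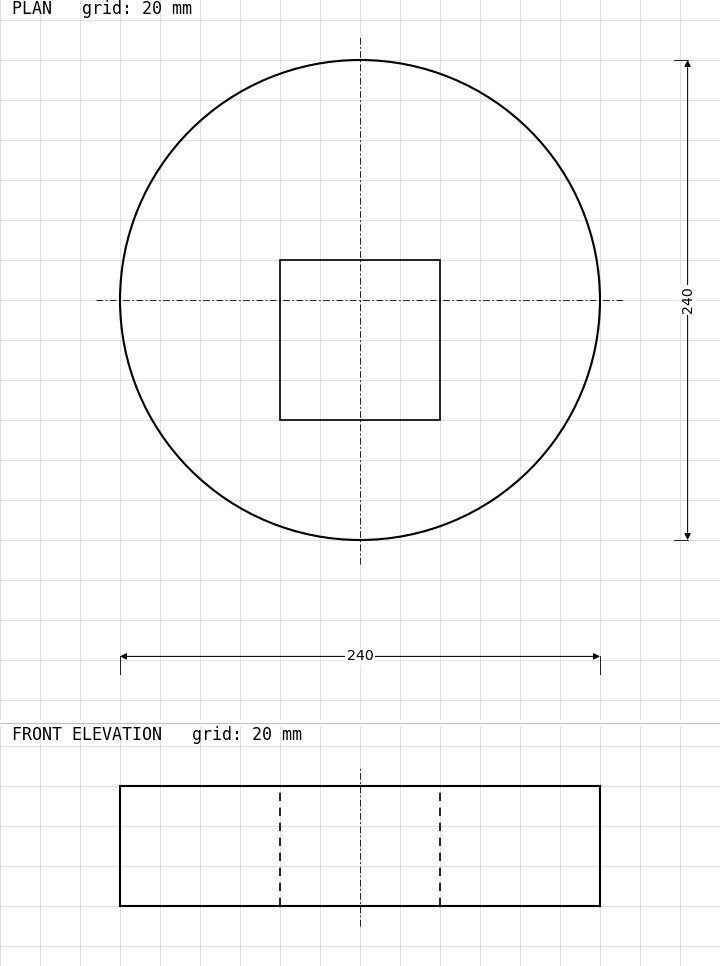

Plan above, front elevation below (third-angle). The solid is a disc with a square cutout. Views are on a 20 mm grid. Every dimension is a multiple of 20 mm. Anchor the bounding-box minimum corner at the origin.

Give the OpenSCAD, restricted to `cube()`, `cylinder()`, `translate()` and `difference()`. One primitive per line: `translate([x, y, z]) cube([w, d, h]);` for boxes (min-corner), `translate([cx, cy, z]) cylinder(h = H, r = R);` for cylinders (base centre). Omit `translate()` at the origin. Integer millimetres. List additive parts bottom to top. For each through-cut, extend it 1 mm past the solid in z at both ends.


difference() {
  translate([120, 120, 0]) cylinder(h = 60, r = 120);
  translate([80, 60, -1]) cube([80, 80, 62]);
}


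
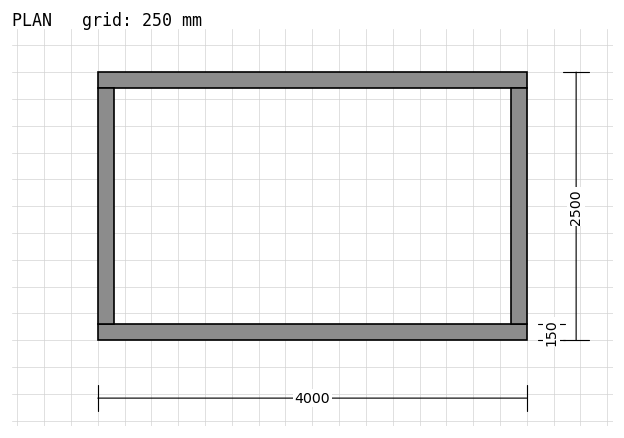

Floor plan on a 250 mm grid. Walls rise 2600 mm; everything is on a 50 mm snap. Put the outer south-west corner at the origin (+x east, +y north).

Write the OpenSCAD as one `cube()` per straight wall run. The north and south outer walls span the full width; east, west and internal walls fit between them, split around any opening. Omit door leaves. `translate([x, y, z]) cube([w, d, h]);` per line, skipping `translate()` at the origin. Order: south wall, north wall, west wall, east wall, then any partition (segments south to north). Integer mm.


cube([4000, 150, 2600]);
translate([0, 2350, 0]) cube([4000, 150, 2600]);
translate([0, 150, 0]) cube([150, 2200, 2600]);
translate([3850, 150, 0]) cube([150, 2200, 2600]);


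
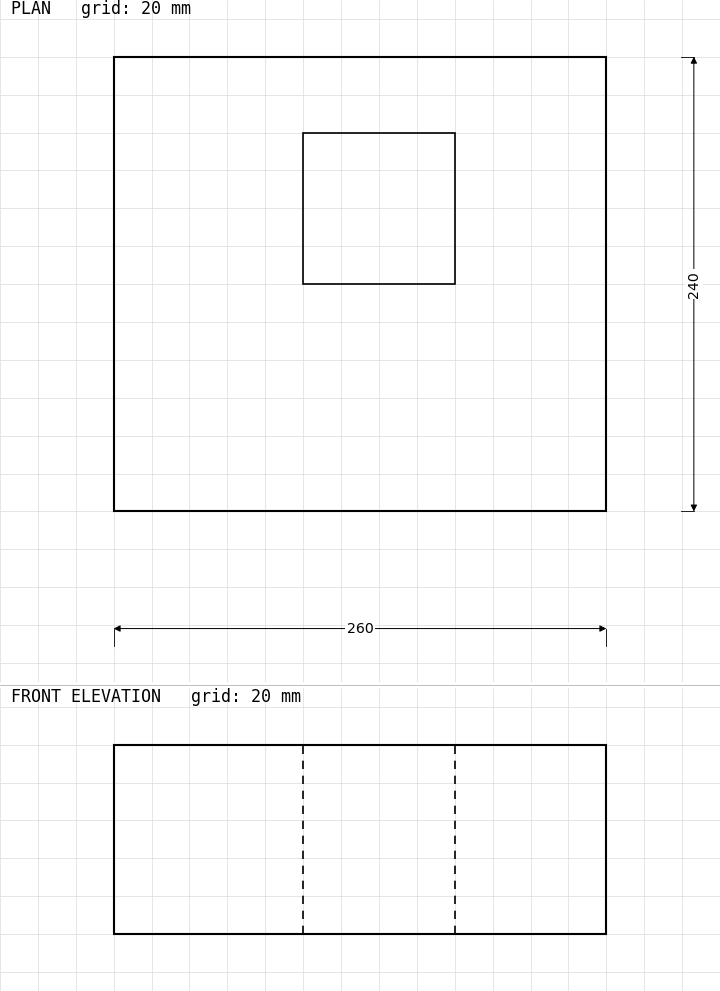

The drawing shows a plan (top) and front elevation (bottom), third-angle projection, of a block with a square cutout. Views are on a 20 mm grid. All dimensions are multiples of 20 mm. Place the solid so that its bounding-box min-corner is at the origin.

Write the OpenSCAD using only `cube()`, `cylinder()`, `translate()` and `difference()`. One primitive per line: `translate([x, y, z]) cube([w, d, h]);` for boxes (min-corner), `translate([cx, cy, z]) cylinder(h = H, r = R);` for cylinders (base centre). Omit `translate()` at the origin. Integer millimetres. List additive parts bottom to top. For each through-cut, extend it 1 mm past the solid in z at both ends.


difference() {
  cube([260, 240, 100]);
  translate([100, 120, -1]) cube([80, 80, 102]);
}


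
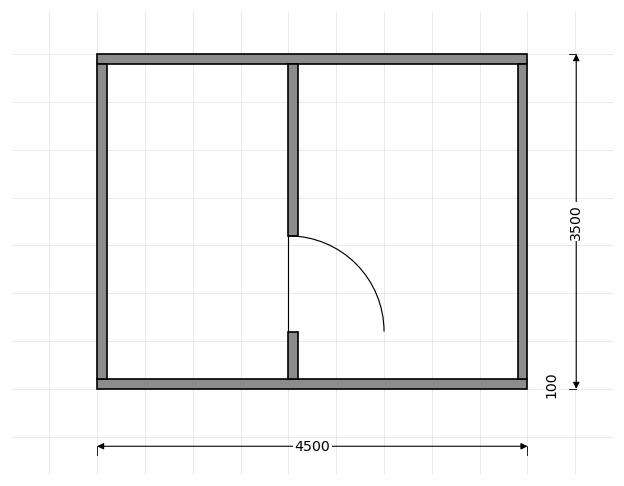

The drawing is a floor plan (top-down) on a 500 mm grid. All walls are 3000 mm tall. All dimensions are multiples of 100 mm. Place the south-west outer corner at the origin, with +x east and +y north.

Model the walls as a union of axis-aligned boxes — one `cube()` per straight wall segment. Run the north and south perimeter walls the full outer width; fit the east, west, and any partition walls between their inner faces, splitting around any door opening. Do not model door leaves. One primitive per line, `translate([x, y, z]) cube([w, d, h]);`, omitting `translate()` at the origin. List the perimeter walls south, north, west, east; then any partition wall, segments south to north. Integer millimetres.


cube([4500, 100, 3000]);
translate([0, 3400, 0]) cube([4500, 100, 3000]);
translate([0, 100, 0]) cube([100, 3300, 3000]);
translate([4400, 100, 0]) cube([100, 3300, 3000]);
translate([2000, 100, 0]) cube([100, 500, 3000]);
translate([2000, 1600, 0]) cube([100, 1800, 3000]);


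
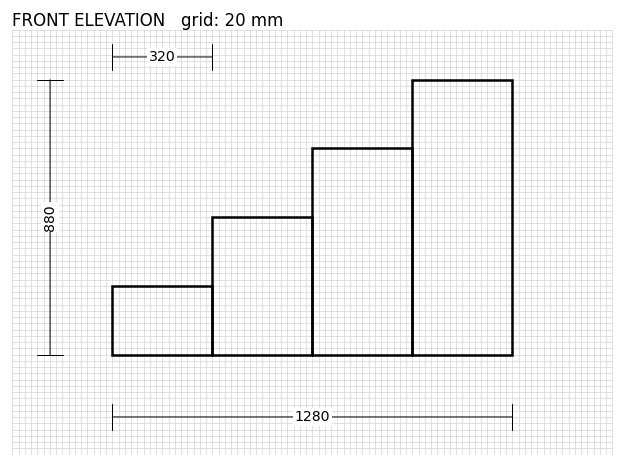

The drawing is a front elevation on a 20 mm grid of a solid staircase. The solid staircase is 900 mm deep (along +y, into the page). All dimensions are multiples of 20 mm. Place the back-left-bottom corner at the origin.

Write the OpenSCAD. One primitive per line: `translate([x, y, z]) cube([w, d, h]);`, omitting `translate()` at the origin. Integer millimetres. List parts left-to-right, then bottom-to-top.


cube([320, 900, 220]);
translate([320, 0, 0]) cube([320, 900, 440]);
translate([640, 0, 0]) cube([320, 900, 660]);
translate([960, 0, 0]) cube([320, 900, 880]);
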